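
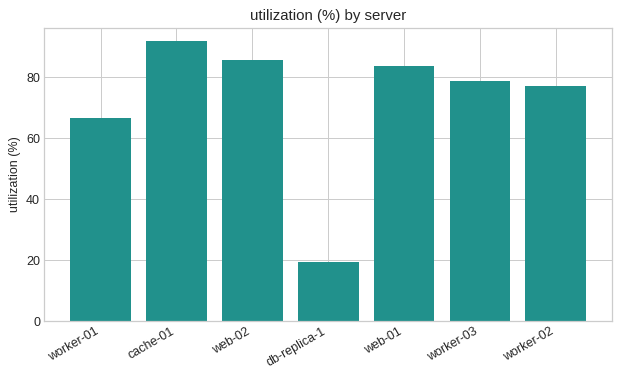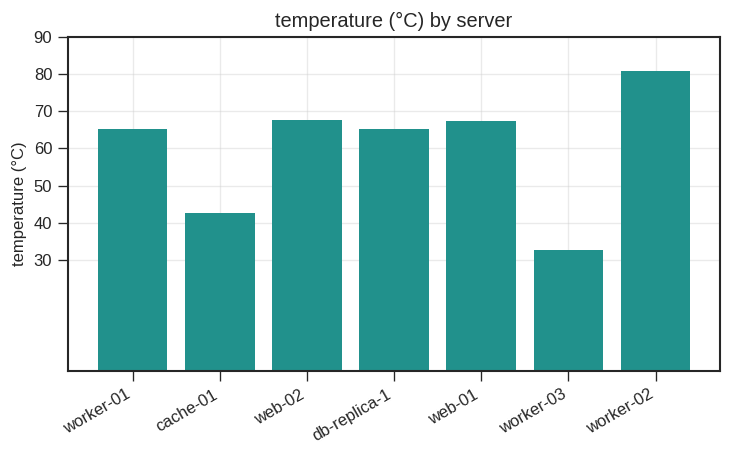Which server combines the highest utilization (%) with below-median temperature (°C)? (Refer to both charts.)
cache-01

Chart 2 median temperature (°C) ≈ 70; below-median servers: worker-01, cache-01, worker-03. Among those, cache-01 has the highest utilization (%) (≈ 90).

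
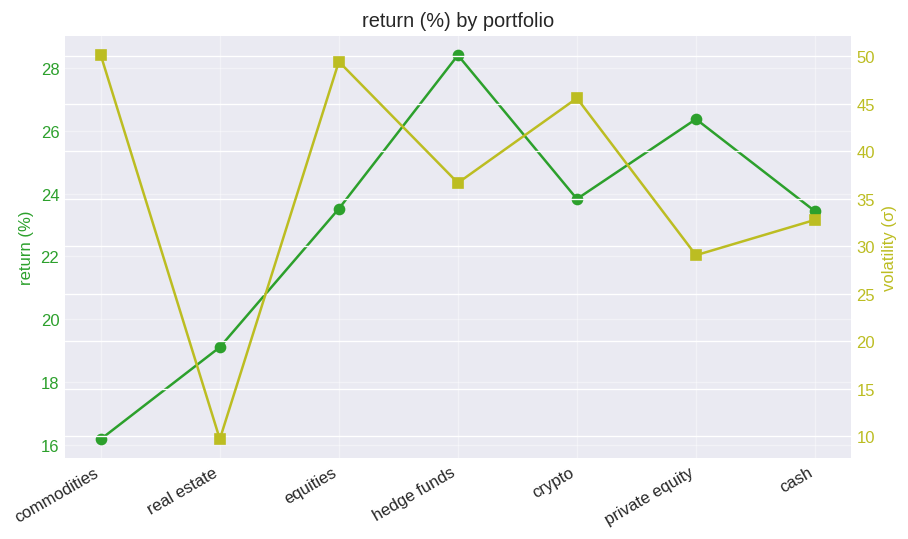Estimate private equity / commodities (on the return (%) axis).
private equity ≈ 26, commodities ≈ 16; 26/16 ≈ 1.62.

≈ 1.62×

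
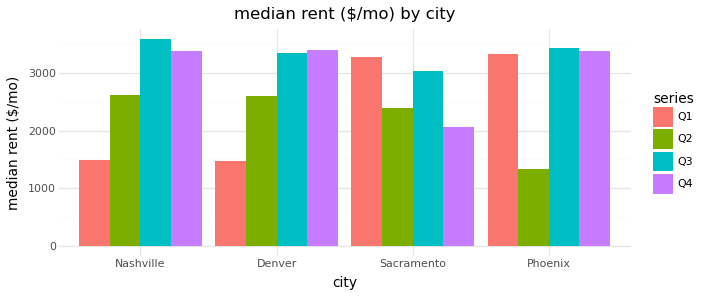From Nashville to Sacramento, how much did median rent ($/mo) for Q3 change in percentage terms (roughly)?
Nashville ≈ 3500, Sacramento ≈ 3000; (3000 − 3500) / 3500 ≈ -14.3%.

≈ -14.3%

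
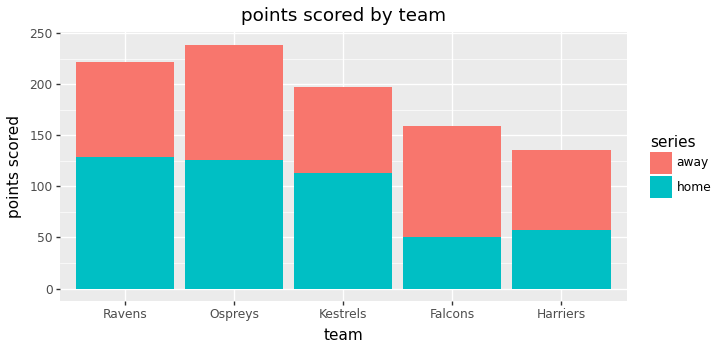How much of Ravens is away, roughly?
away top ≈ 220, bottom ≈ 120; segment ≈ 100.

≈ 100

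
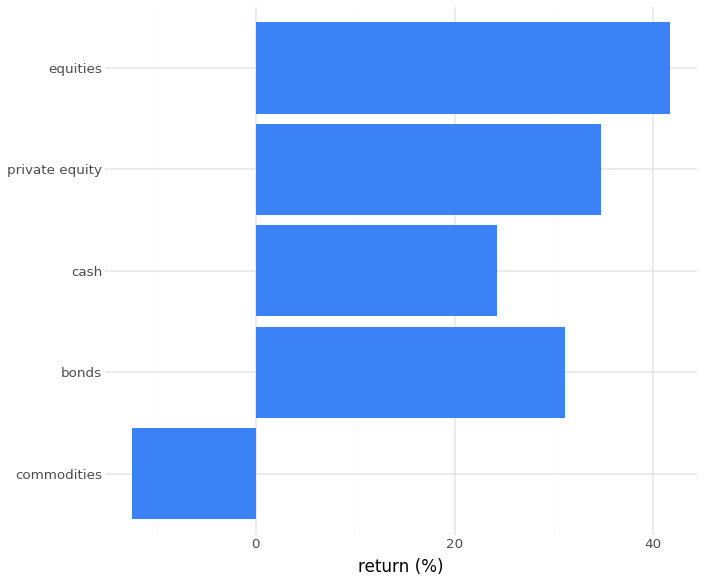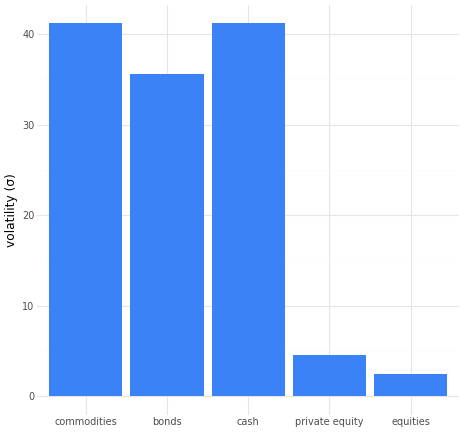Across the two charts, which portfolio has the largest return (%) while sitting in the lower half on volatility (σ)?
Chart 2 median volatility (σ) ≈ 35; below-median portfolios: private equity, equities. Among those, equities has the highest return (%) (≈ 40).

equities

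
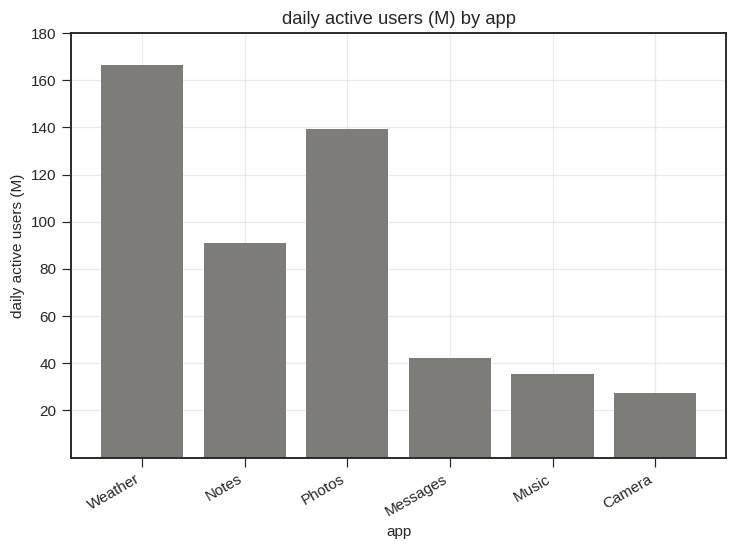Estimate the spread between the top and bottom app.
Max Weather ≈ 160, min Camera ≈ 20; range ≈ 140.

≈ 140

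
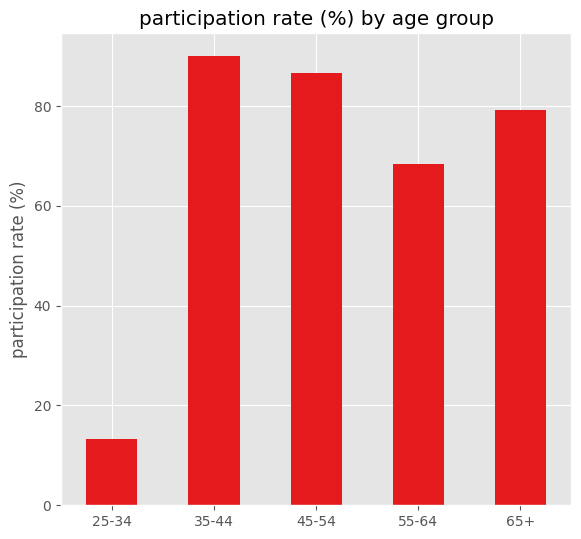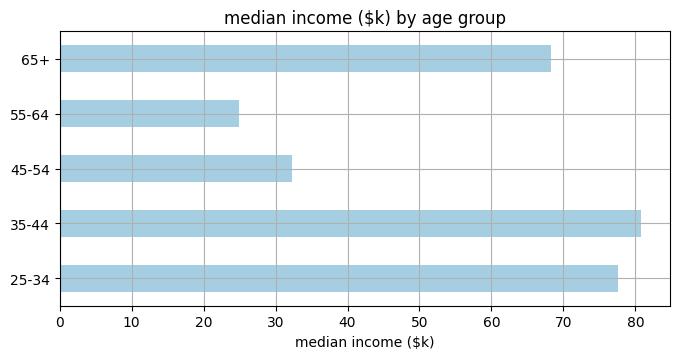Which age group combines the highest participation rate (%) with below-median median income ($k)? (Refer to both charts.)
Chart 2 median median income ($k) ≈ 70; below-median age groups: 45-54, 55-64. Among those, 45-54 has the highest participation rate (%) (≈ 90).

45-54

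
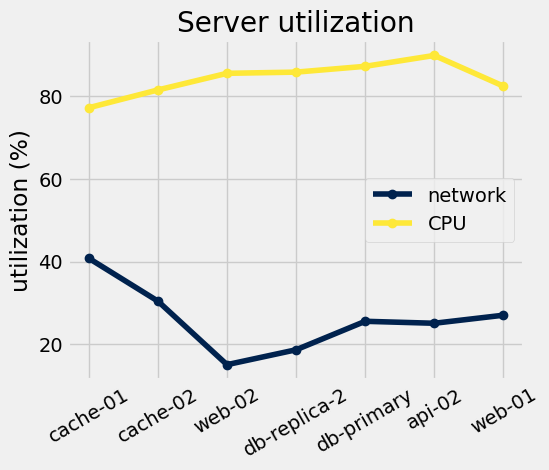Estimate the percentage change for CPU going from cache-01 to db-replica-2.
cache-01 ≈ 80, db-replica-2 ≈ 90; (90 − 80) / 80 ≈ +12.5%.

≈ +12.5%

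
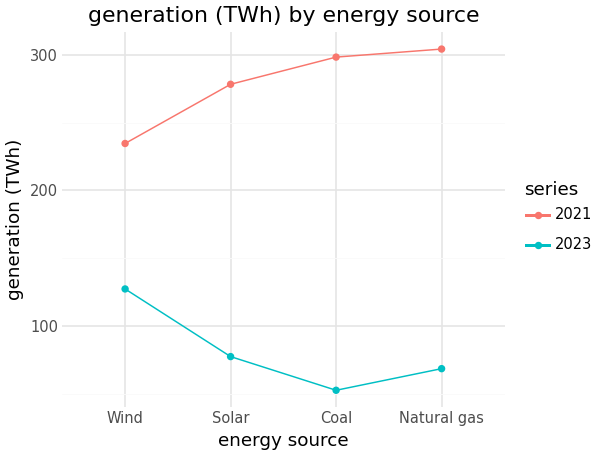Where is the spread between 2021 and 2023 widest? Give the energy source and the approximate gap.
Coal: 2021 ≈ 300, 2023 ≈ 50 → gap ≈ 250. Next-largest (Natural gas) is only ≈ 225.

Coal, ≈ 250 TWh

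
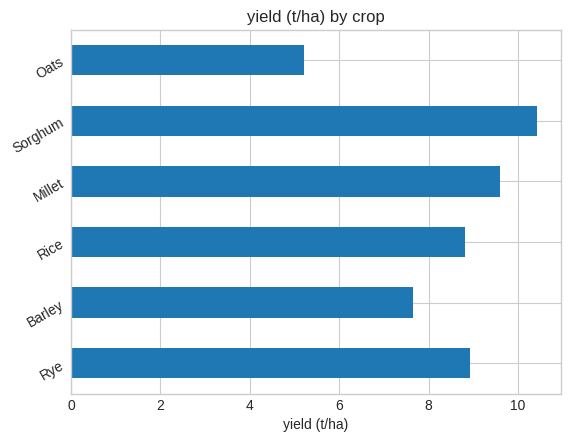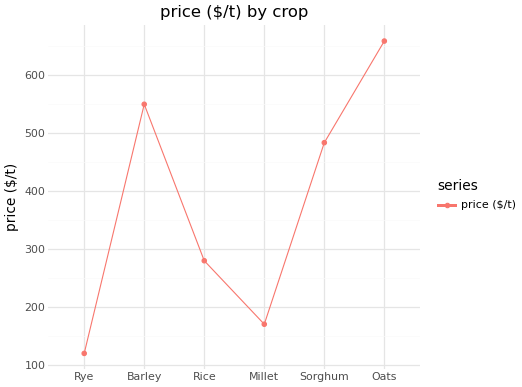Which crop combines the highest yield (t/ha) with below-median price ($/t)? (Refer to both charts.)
Chart 2 median price ($/t) ≈ 400; below-median crops: Rye, Rice, Millet. Among those, Millet has the highest yield (t/ha) (≈ 10).

Millet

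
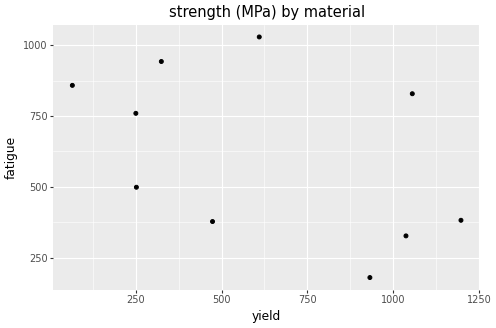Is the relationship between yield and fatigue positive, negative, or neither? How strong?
negative, moderate

Points are negatively correlated; moderate (|r| ≈ 0.5).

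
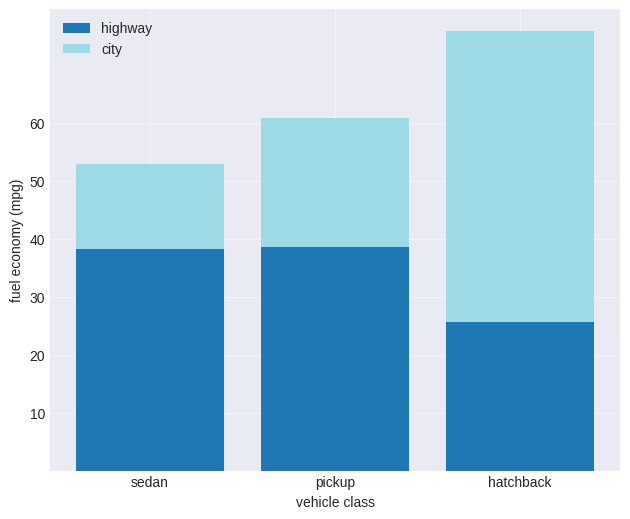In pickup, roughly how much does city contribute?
≈ 20

city top ≈ 60, bottom ≈ 40; segment ≈ 20.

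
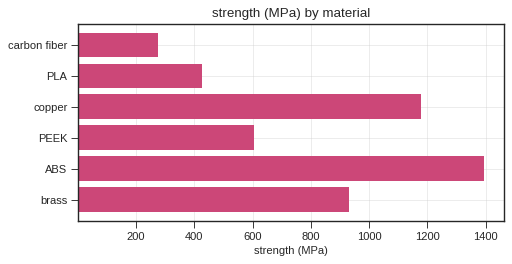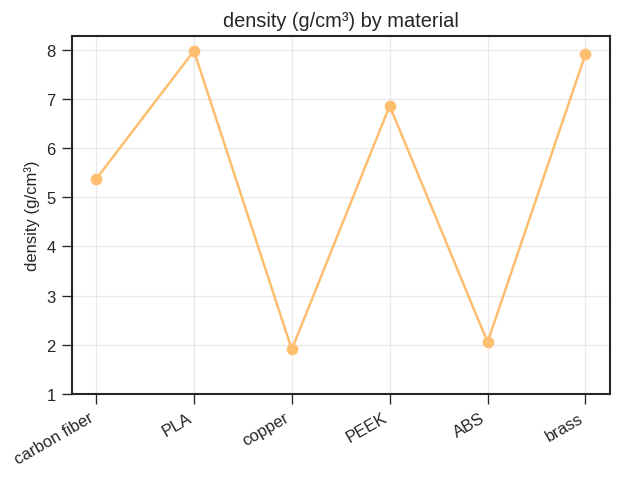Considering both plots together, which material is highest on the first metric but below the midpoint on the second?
Chart 2 median density (g/cm³) ≈ 6; below-median materials: carbon fiber, copper, ABS. Among those, ABS has the highest strength (MPa) (≈ 1400).

ABS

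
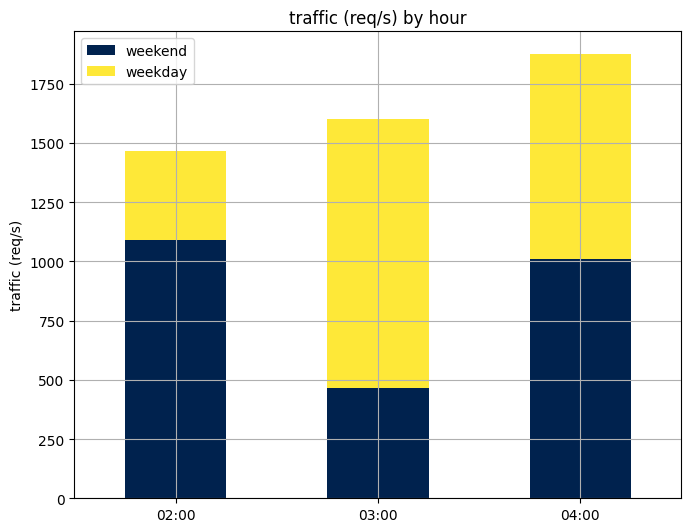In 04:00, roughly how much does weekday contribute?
weekday top ≈ 1800, bottom ≈ 1000; segment ≈ 800.

≈ 800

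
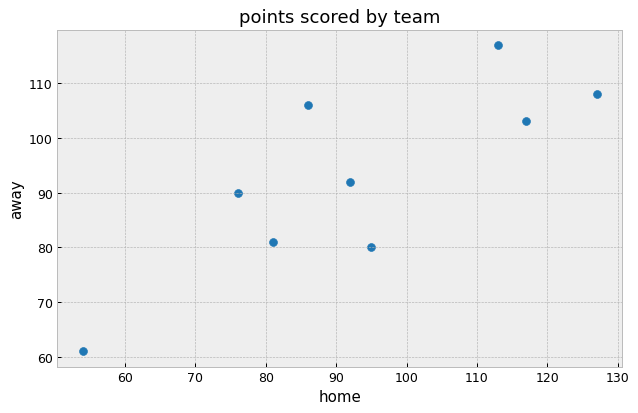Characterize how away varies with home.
positive, strong

Points are positively correlated; strong (|r| ≈ 0.8).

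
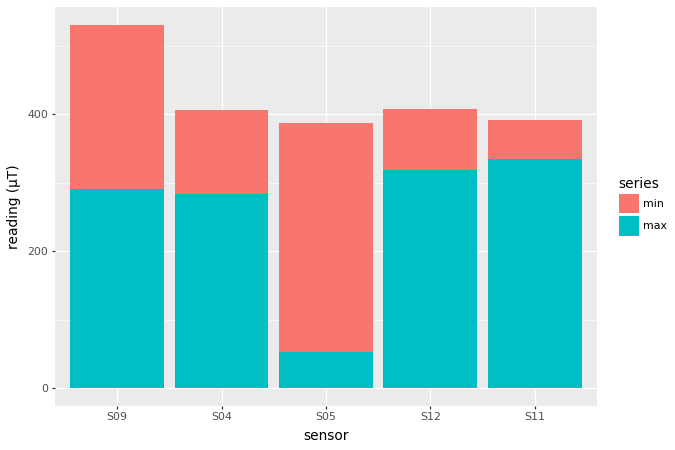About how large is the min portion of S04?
≈ 100

min top ≈ 400, bottom ≈ 300; segment ≈ 100.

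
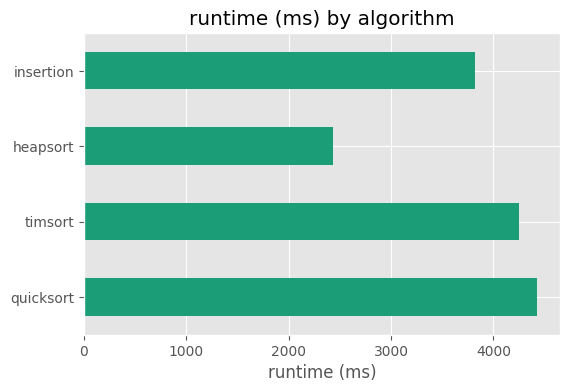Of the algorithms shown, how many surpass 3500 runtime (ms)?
3

Above 3500: quicksort, timsort, insertion.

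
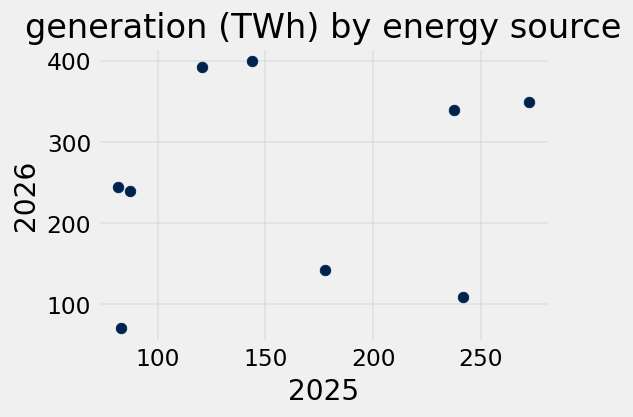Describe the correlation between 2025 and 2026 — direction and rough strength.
no clear correlation

Points are roughly uncorrelated; weak (|r| ≈ 0.2).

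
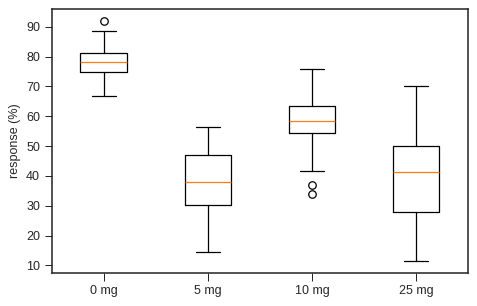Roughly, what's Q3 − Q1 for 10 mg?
Q3 ≈ 65, Q1 ≈ 55; IQR ≈ 10.

≈ 10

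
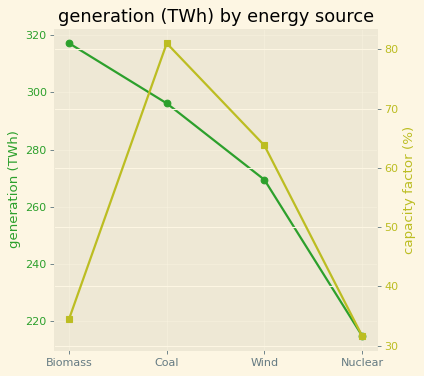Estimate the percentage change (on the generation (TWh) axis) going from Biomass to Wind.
≈ -15.6%

Biomass ≈ 320, Wind ≈ 270; (270 − 320) / 320 ≈ -15.6%.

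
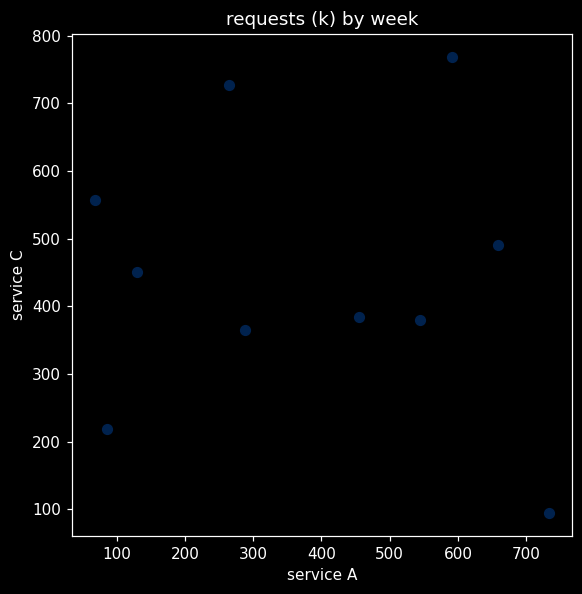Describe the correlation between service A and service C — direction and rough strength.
Points are roughly uncorrelated; weak (|r| ≈ 0.1).

no clear correlation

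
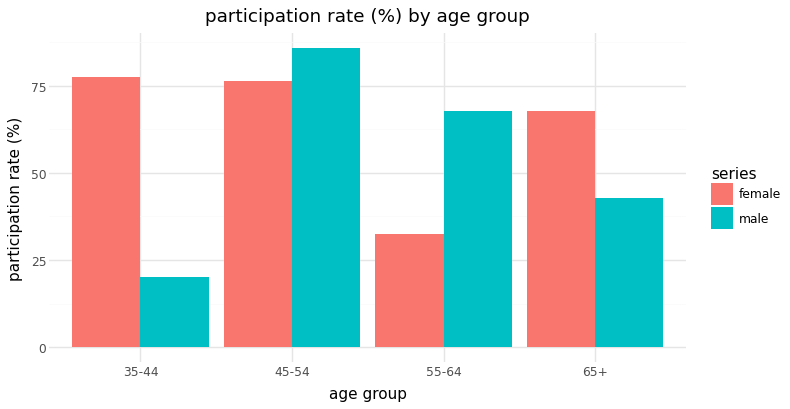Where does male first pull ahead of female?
35-44: male ≈ 20 vs female ≈ 80 (not yet); 45-54: male ≈ 90 vs female ≈ 80 (first crossover).

45-54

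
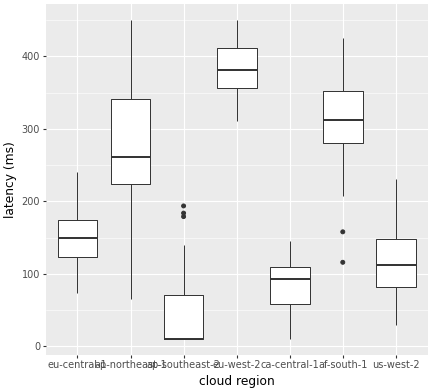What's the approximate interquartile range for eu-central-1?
Q3 ≈ 150, Q1 ≈ 100; IQR ≈ 50.

≈ 50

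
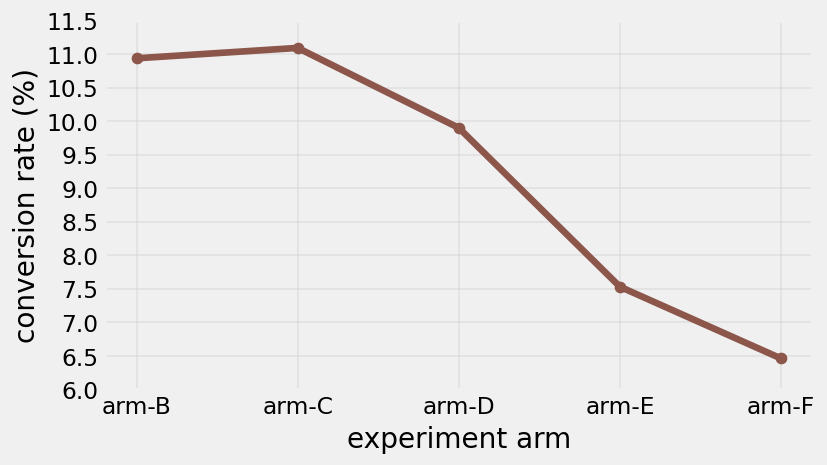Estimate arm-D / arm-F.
≈ 1.54×

arm-D ≈ 10.0, arm-F ≈ 6.5; 10.0/6.5 ≈ 1.54.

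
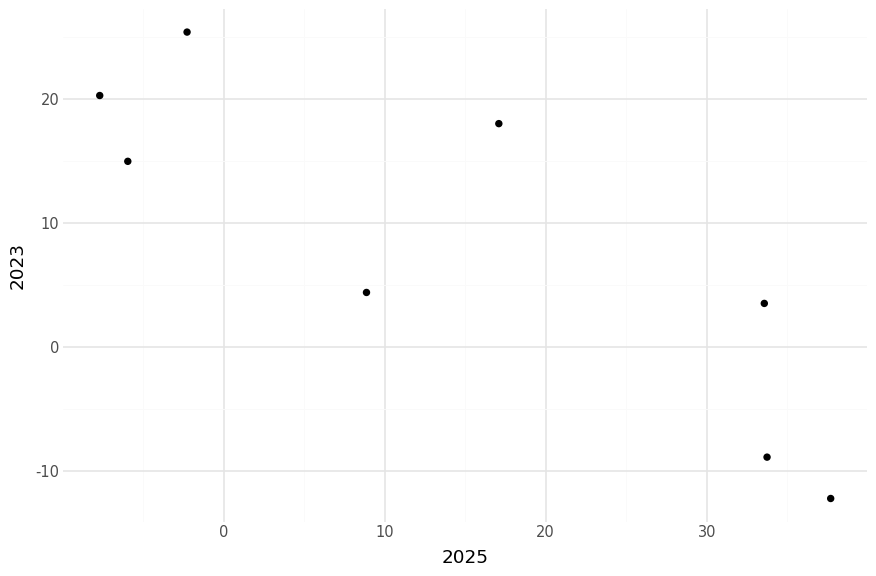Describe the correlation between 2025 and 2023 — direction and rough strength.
Points are negatively correlated; strong (|r| ≈ 0.8).

negative, strong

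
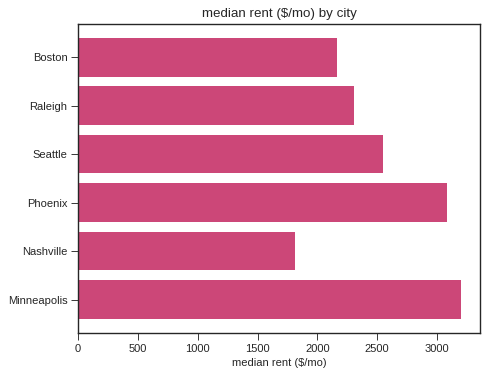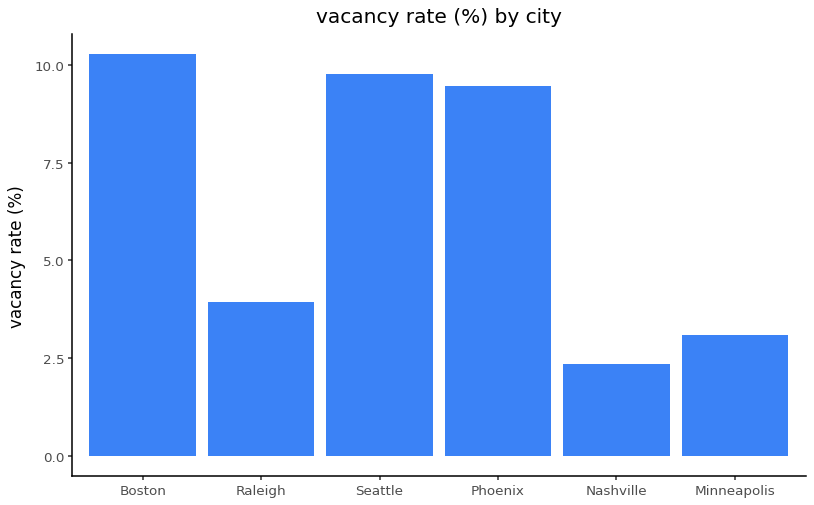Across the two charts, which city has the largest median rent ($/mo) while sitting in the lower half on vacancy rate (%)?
Chart 2 median vacancy rate (%) ≈ 7; below-median cities: Raleigh, Nashville, Minneapolis. Among those, Minneapolis has the highest median rent ($/mo) (≈ 3000).

Minneapolis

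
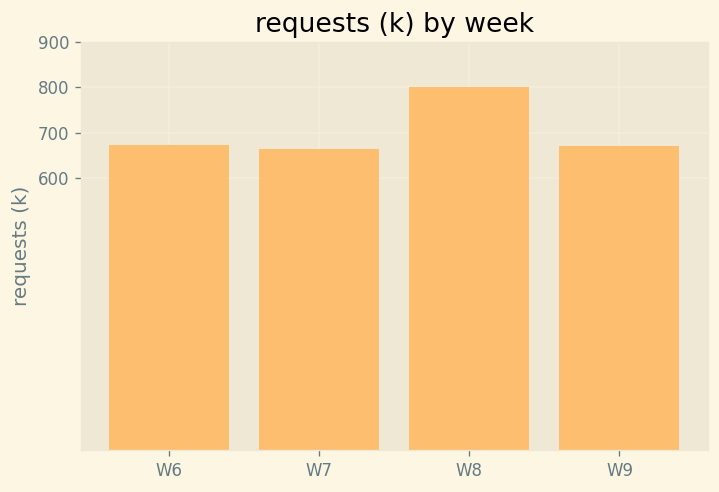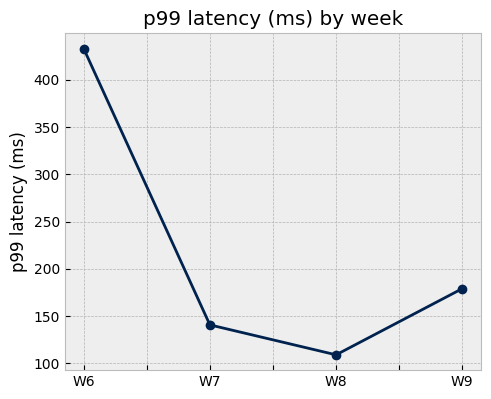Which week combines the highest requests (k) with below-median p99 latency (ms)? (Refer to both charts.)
W8

Chart 2 median p99 latency (ms) ≈ 150; below-median weeks: W7, W8. Among those, W8 has the highest requests (k) (≈ 800).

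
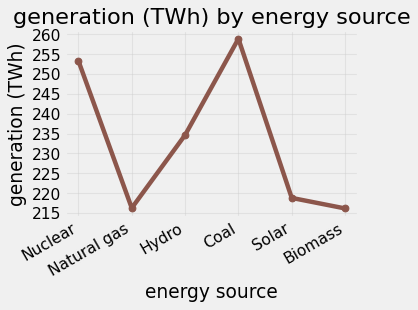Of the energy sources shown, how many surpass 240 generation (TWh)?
Above 240: Nuclear, Coal.

2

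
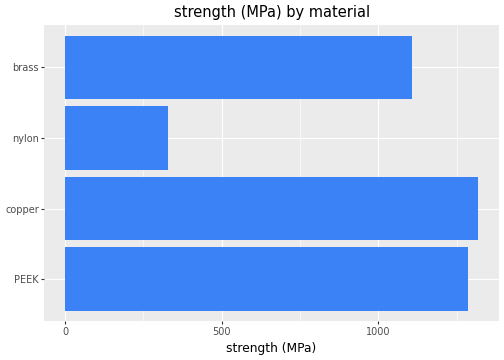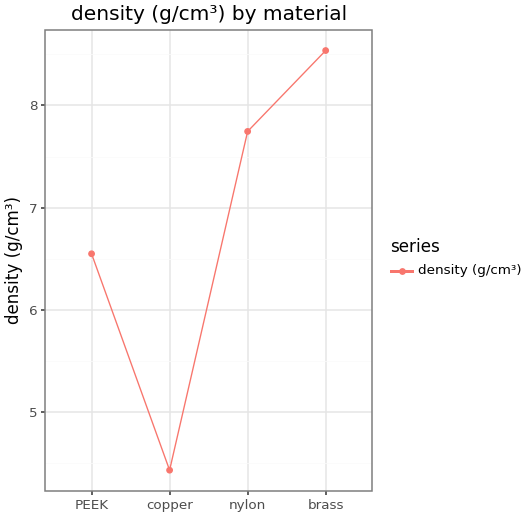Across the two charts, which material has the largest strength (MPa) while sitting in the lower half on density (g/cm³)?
Chart 2 median density (g/cm³) ≈ 7; below-median materials: PEEK, copper. Among those, copper has the highest strength (MPa) (≈ 1400).

copper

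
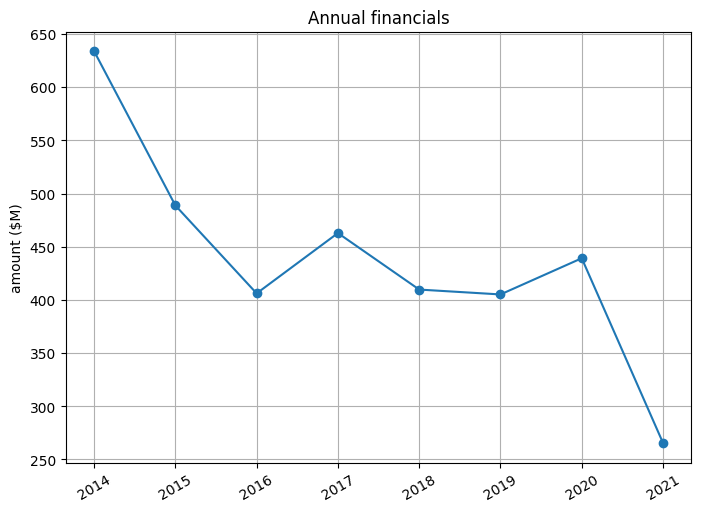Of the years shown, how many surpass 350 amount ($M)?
7

Above 350: 2014, 2015, 2016, 2017, 2018, 2019, 2020.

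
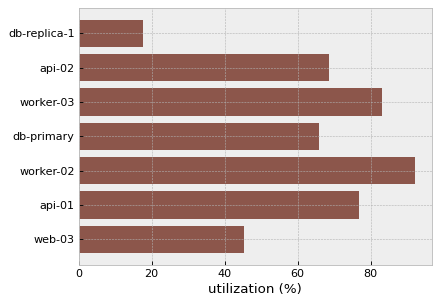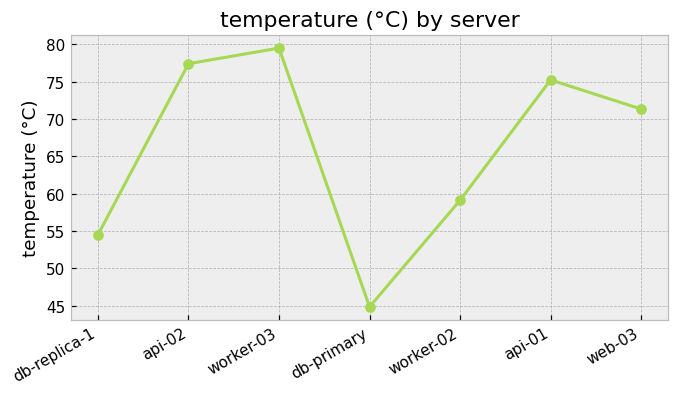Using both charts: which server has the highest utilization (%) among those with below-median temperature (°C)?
worker-02

Chart 2 median temperature (°C) ≈ 70; below-median servers: db-replica-1, db-primary, worker-02. Among those, worker-02 has the highest utilization (%) (≈ 90).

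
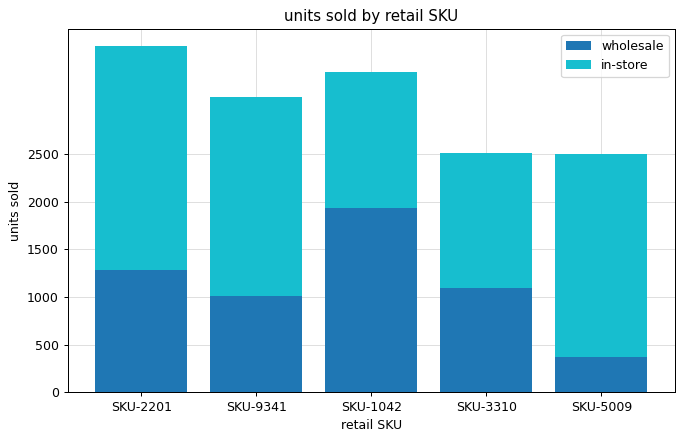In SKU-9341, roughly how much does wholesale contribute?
≈ 1000

wholesale top ≈ 1000, bottom ≈ 0; segment ≈ 1000.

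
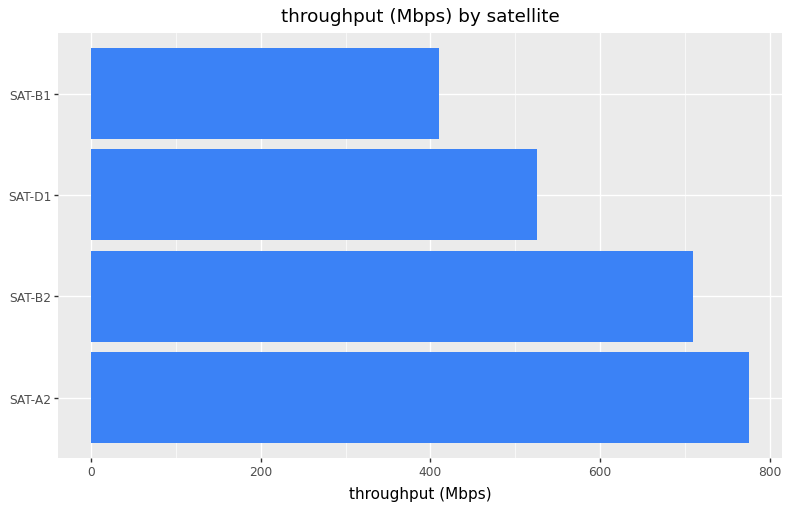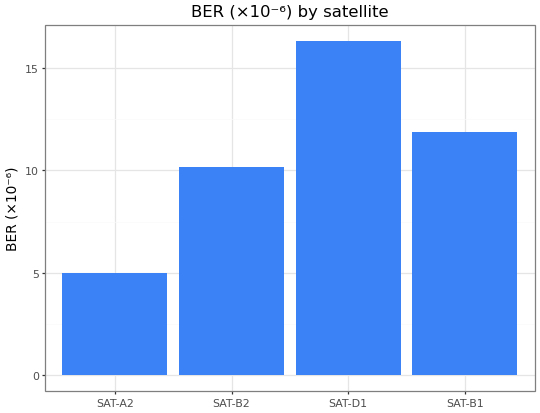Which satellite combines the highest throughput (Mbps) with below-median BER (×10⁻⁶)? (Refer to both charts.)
SAT-A2

Chart 2 median BER (×10⁻⁶) ≈ 12; below-median satellites: SAT-A2, SAT-B2. Among those, SAT-A2 has the highest throughput (Mbps) (≈ 800).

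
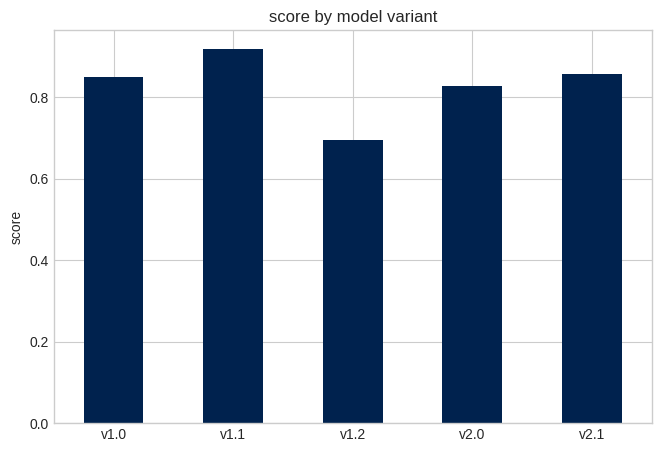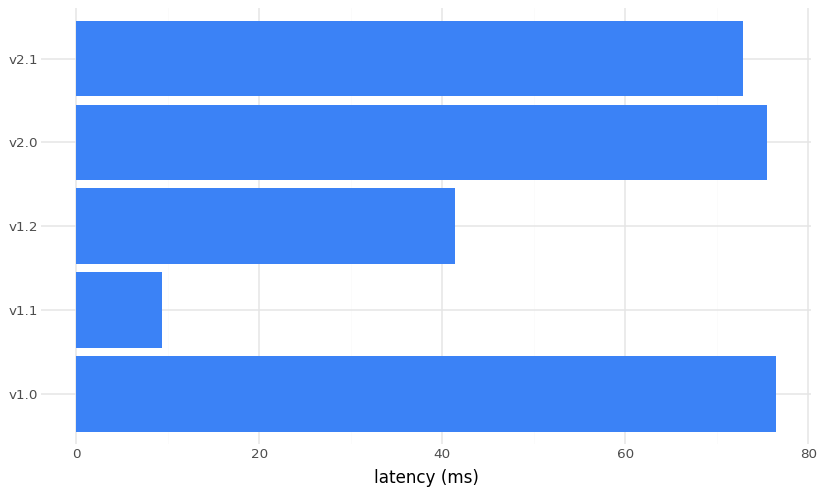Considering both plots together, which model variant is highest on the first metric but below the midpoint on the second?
v1.1

Chart 2 median latency (ms) ≈ 70; below-median model variants: v1.1, v1.2. Among those, v1.1 has the highest score (≈ 0.9).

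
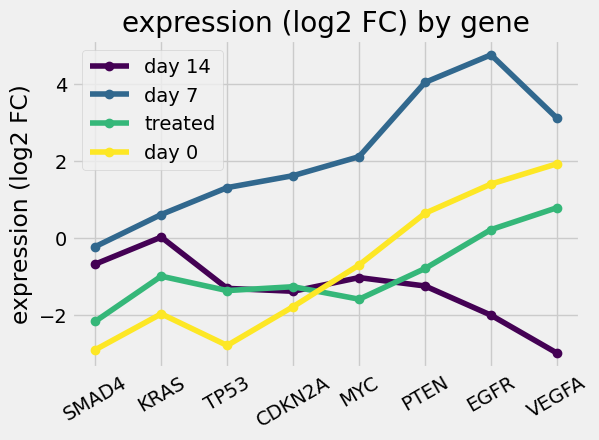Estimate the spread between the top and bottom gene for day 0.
≈ 5

Max VEGFA ≈ 2, min SMAD4 ≈ -3; range ≈ 5.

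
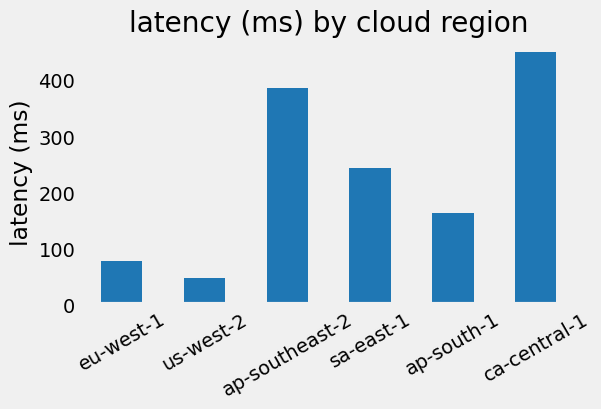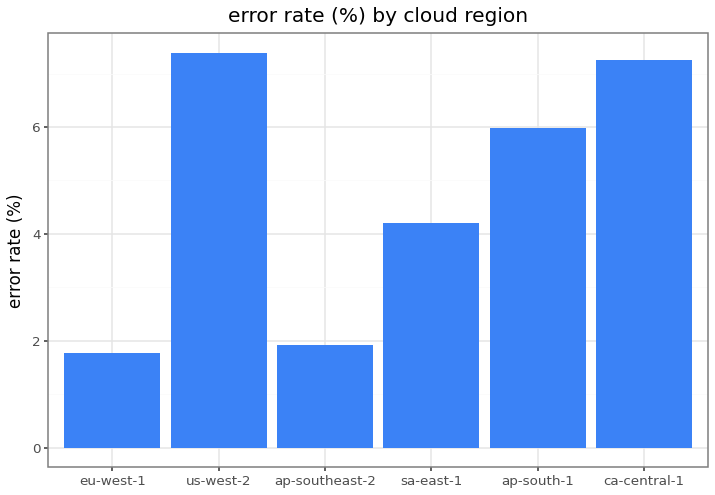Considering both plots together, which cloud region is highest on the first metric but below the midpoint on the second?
ap-southeast-2

Chart 2 median error rate (%) ≈ 5; below-median cloud regions: eu-west-1, ap-southeast-2, sa-east-1. Among those, ap-southeast-2 has the highest latency (ms) (≈ 400).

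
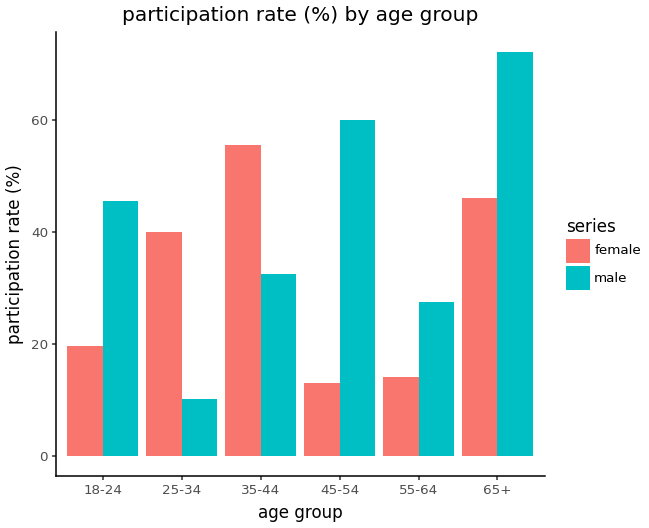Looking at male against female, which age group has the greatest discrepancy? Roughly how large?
45-54: male ≈ 60, female ≈ 10 → gap ≈ 50. Next-largest (25-34) is only ≈ 30.

45-54, ≈ 50 %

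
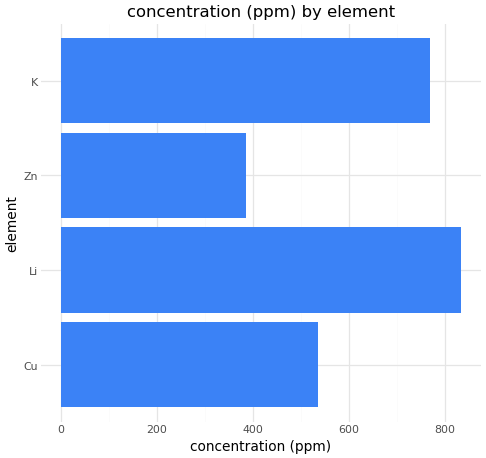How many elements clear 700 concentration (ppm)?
2

Above 700: Li, K.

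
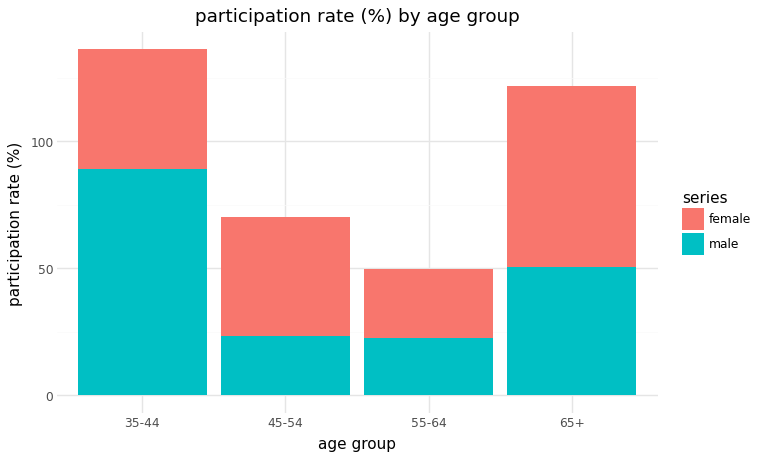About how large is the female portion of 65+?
female top ≈ 120, bottom ≈ 60; segment ≈ 60.

≈ 60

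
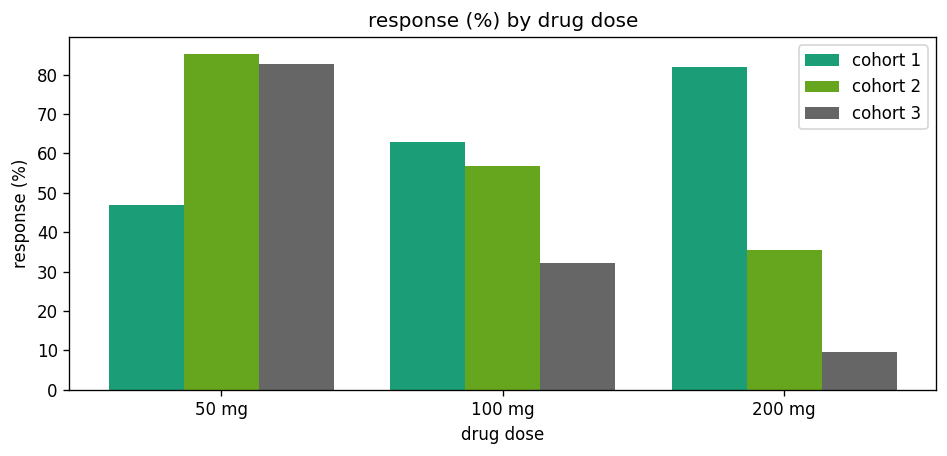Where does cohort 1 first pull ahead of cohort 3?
100 mg

50 mg: cohort 1 ≈ 50 vs cohort 3 ≈ 80 (not yet); 100 mg: cohort 1 ≈ 60 vs cohort 3 ≈ 30 (first crossover).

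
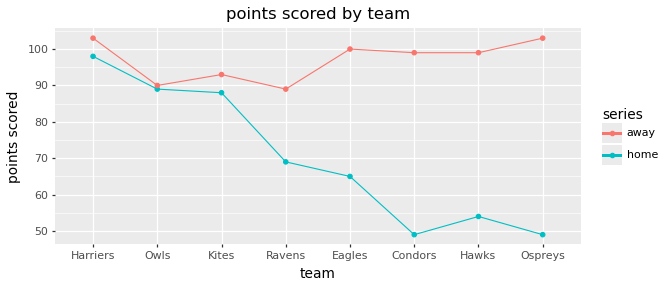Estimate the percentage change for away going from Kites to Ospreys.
≈ +10.5%

Kites ≈ 95, Ospreys ≈ 105; (105 − 95) / 95 ≈ +10.5%.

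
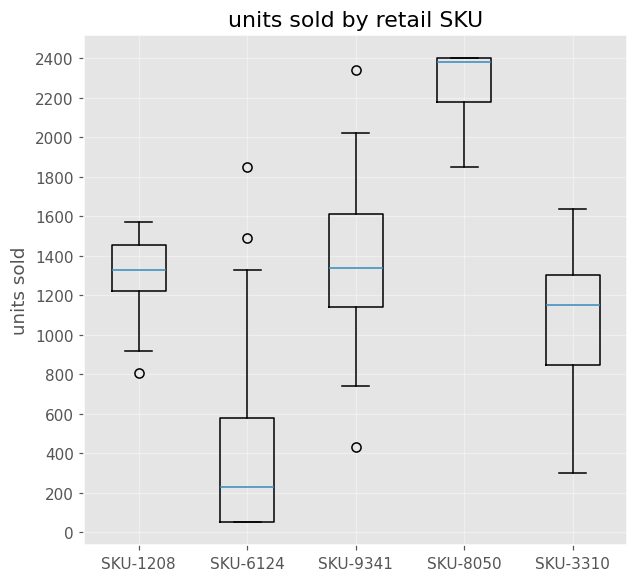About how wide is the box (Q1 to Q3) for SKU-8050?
≈ 200

Q3 ≈ 2400, Q1 ≈ 2200; IQR ≈ 200.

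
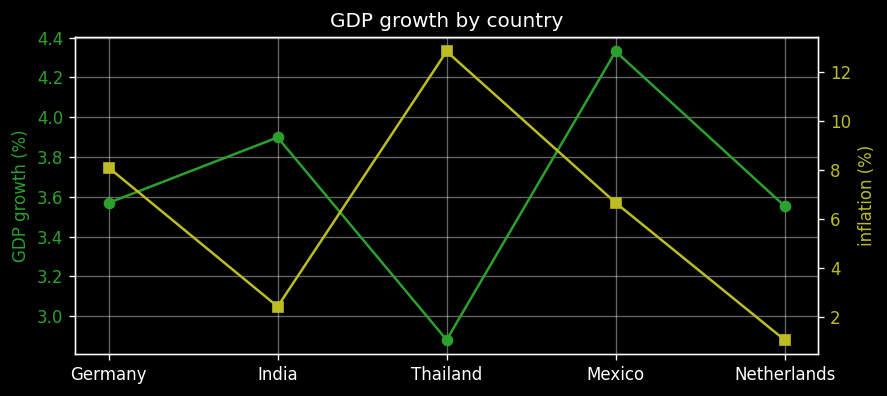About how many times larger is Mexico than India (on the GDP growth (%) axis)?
Mexico ≈ 4.4, India ≈ 3.8; 4.4/3.8 ≈ 1.16.

≈ 1.16×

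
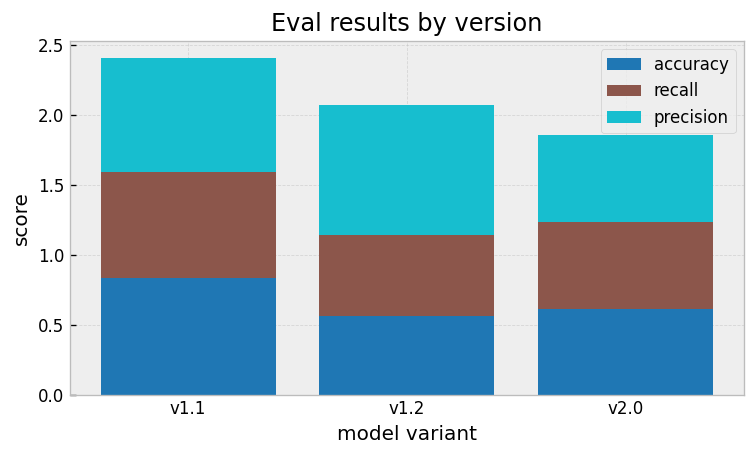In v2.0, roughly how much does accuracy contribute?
≈ 0.5

accuracy top ≈ 0.5, bottom ≈ 0.0; segment ≈ 0.5.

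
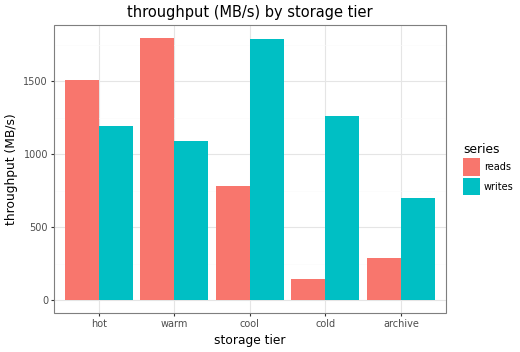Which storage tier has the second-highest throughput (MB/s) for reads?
Top 3 for reads: warm ≈ 1800, hot ≈ 1600, cool ≈ 800.

hot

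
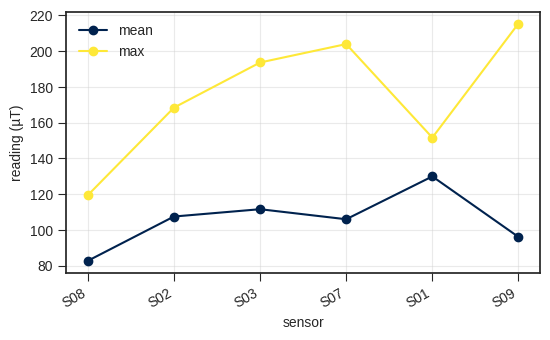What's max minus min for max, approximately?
≈ 100

Max S09 ≈ 220, min S08 ≈ 120; range ≈ 100.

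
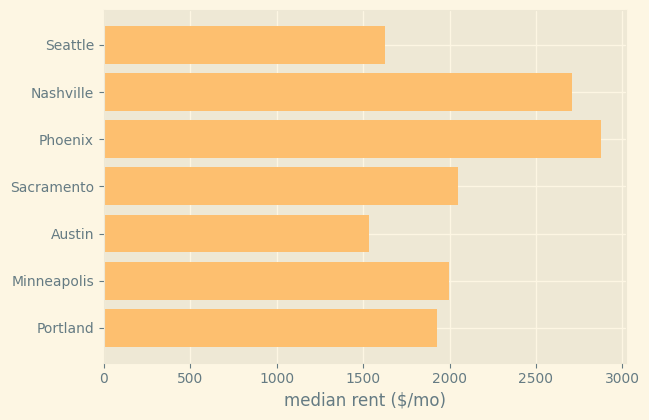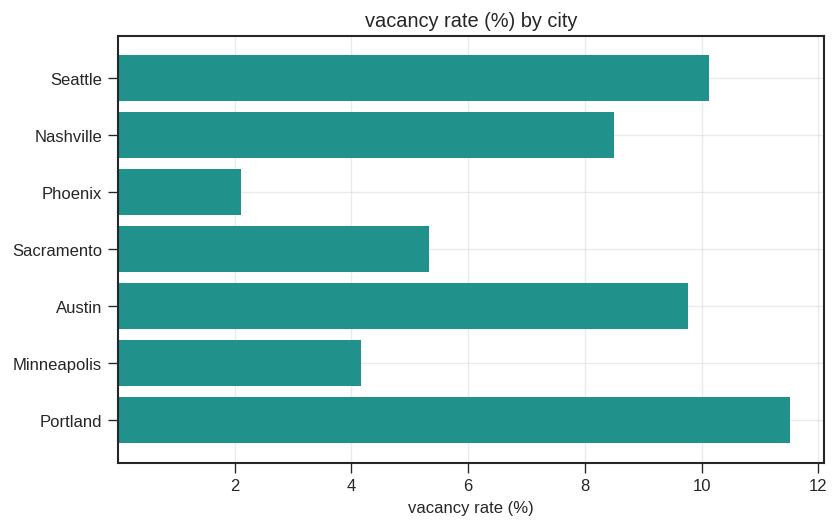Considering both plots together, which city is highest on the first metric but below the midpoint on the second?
Chart 2 median vacancy rate (%) ≈ 8; below-median cities: Phoenix, Sacramento, Minneapolis. Among those, Phoenix has the highest median rent ($/mo) (≈ 3000).

Phoenix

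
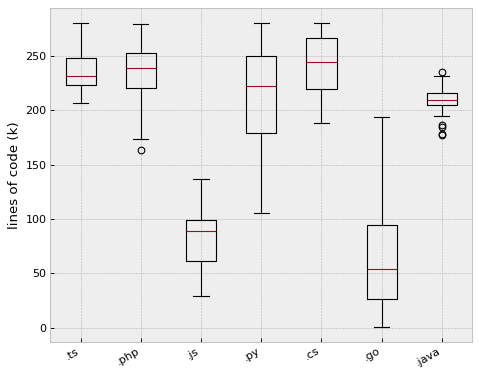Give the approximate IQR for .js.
≈ 40

Q3 ≈ 100, Q1 ≈ 60; IQR ≈ 40.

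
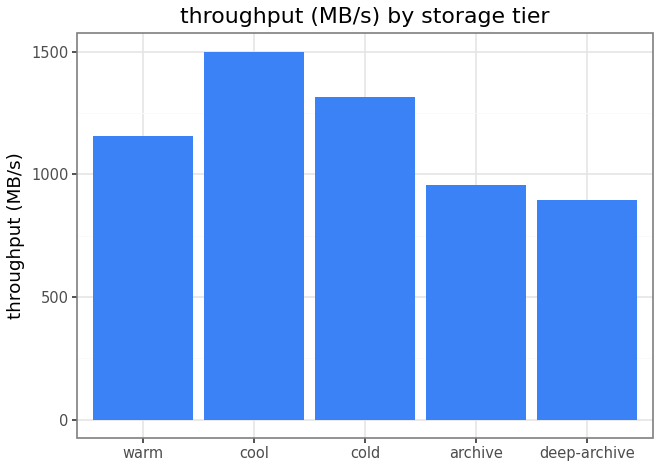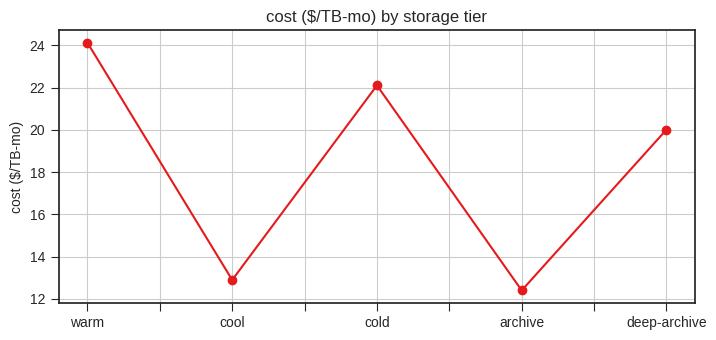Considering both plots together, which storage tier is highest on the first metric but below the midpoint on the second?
Chart 2 median cost ($/TB-mo) ≈ 20; below-median storage tiers: cool, archive. Among those, cool has the highest throughput (MB/s) (≈ 1400).

cool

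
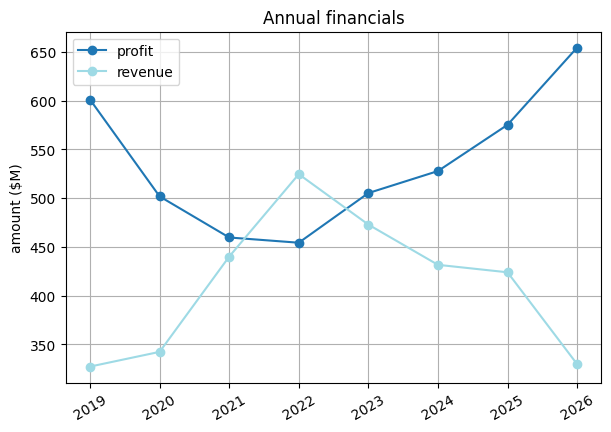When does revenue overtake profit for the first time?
2022

2021: revenue ≈ 450 vs profit ≈ 450 (not yet); 2022: revenue ≈ 500 vs profit ≈ 450 (first crossover).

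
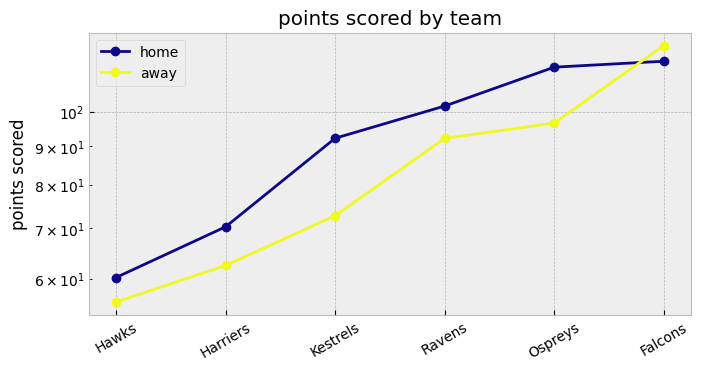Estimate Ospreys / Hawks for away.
Ospreys ≈ 100, Hawks ≈ 60; 100/60 ≈ 1.67.

≈ 1.67×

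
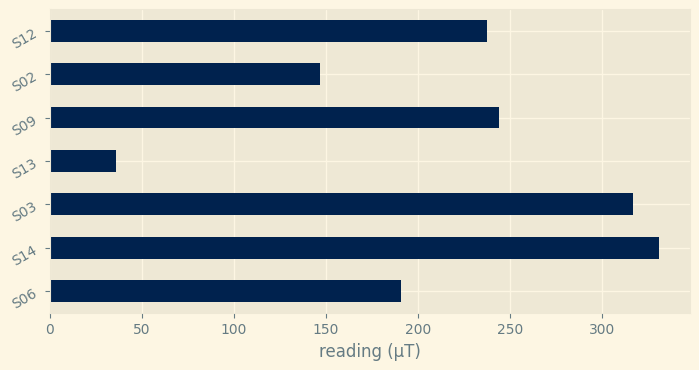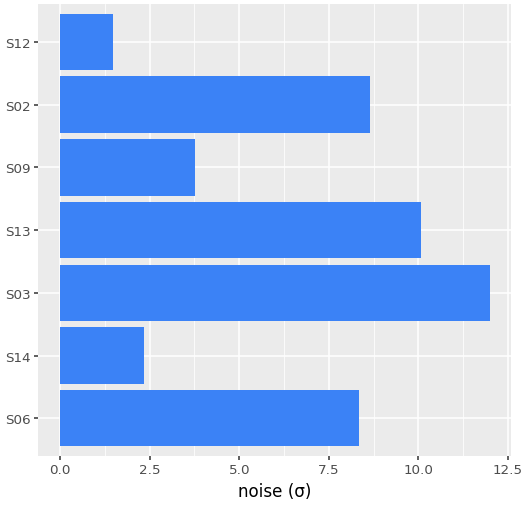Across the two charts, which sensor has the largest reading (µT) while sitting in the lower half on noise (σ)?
Chart 2 median noise (σ) ≈ 8; below-median sensors: S14, S09, S12. Among those, S14 has the highest reading (µT) (≈ 350).

S14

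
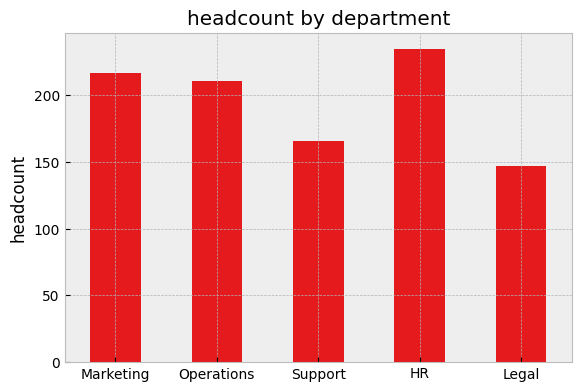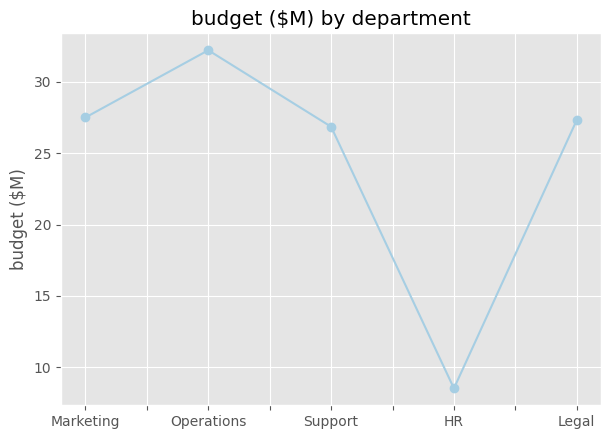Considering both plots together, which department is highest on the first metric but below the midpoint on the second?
HR

Chart 2 median budget ($M) ≈ 25; below-median departments: Support, HR. Among those, HR has the highest headcount (≈ 225).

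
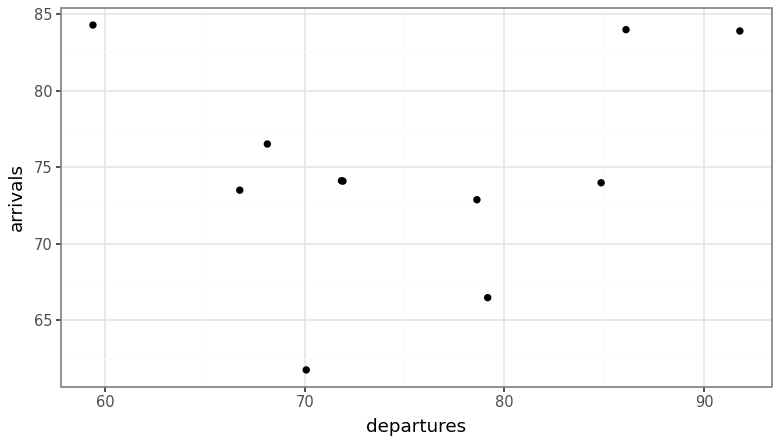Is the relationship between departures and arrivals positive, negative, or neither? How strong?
Points are roughly uncorrelated; weak (|r| ≈ 0.2).

no clear correlation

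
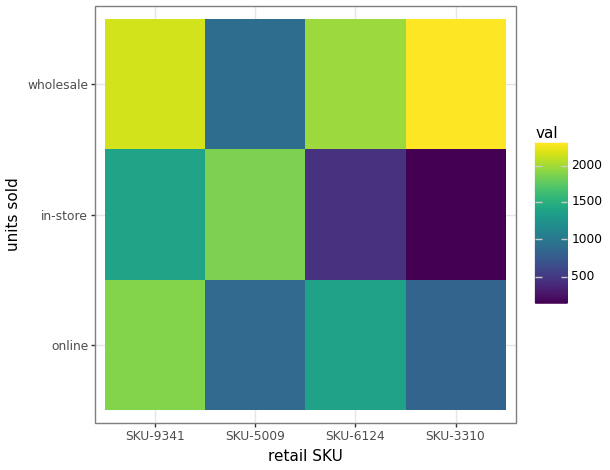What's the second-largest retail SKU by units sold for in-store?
Top 3 for in-store: SKU-5009 ≈ 1800, SKU-9341 ≈ 1400, SKU-6124 ≈ 400.

SKU-9341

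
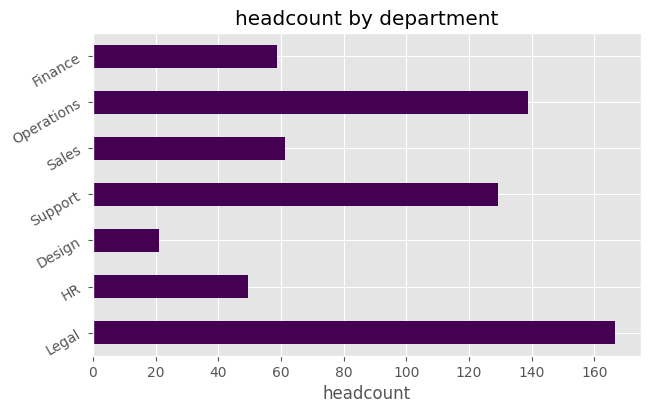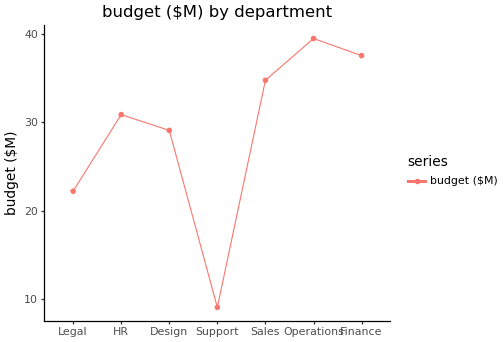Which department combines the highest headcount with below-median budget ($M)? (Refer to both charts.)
Legal

Chart 2 median budget ($M) ≈ 30; below-median departments: Legal, Design, Support. Among those, Legal has the highest headcount (≈ 160).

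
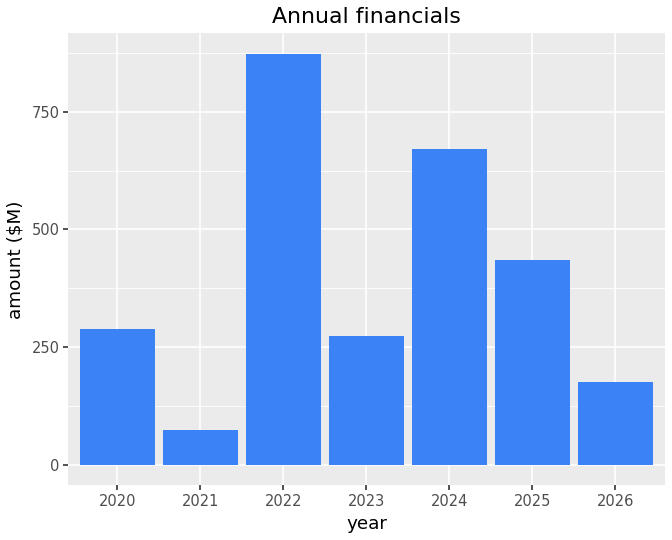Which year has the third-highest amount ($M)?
Top 4: 2022 ≈ 900, 2024 ≈ 700, 2025 ≈ 400, 2020 ≈ 300.

2025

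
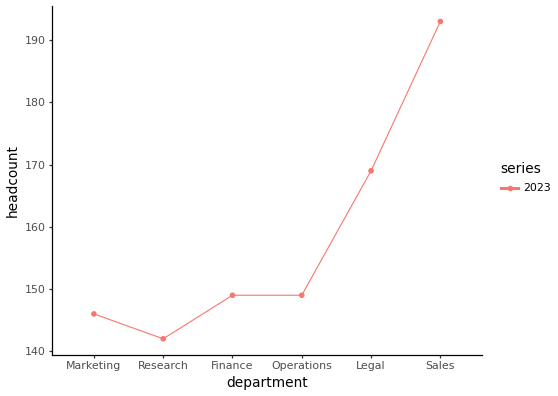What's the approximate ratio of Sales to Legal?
≈ 1.15×

Sales ≈ 195, Legal ≈ 170; 195/170 ≈ 1.15.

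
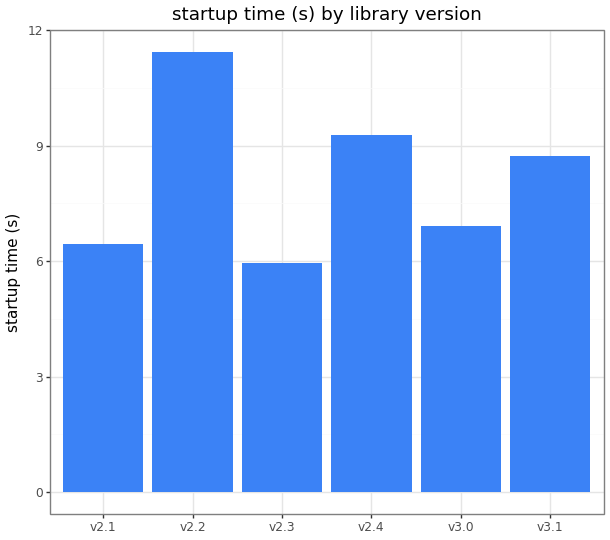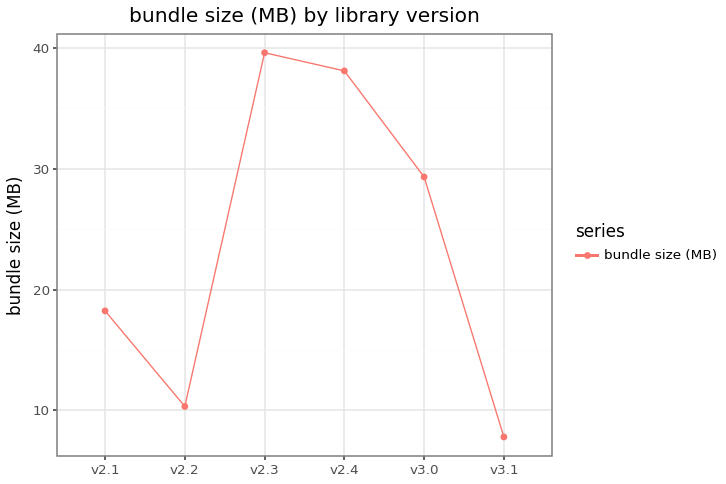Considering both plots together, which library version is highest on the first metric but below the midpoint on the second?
v2.2

Chart 2 median bundle size (MB) ≈ 25; below-median library versions: v2.1, v2.2, v3.1. Among those, v2.2 has the highest startup time (s) (≈ 12).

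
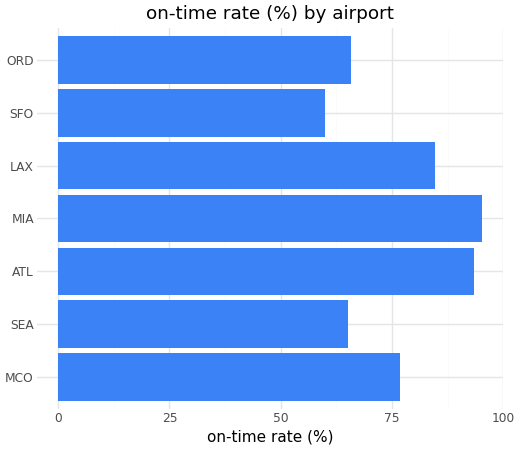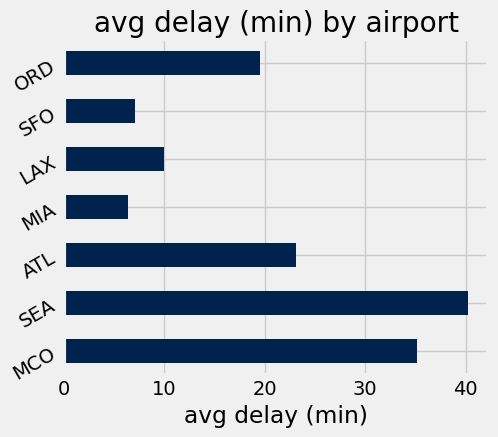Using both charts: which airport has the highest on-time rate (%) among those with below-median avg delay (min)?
Chart 2 median avg delay (min) ≈ 20; below-median airports: MIA, LAX, SFO. Among those, MIA has the highest on-time rate (%) (≈ 100).

MIA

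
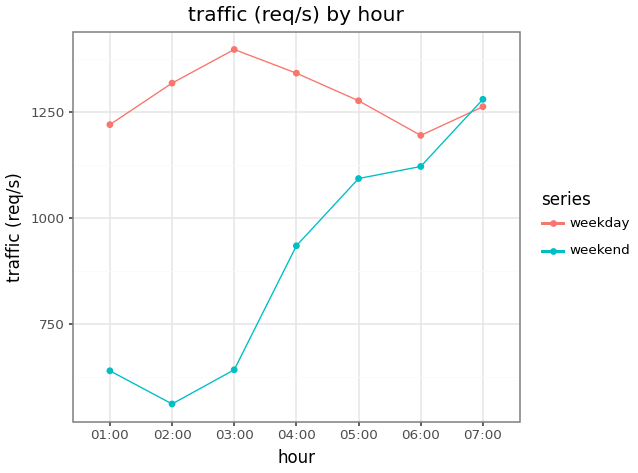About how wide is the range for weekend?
Max 07:00 ≈ 1300, min 02:00 ≈ 600; range ≈ 700.

≈ 700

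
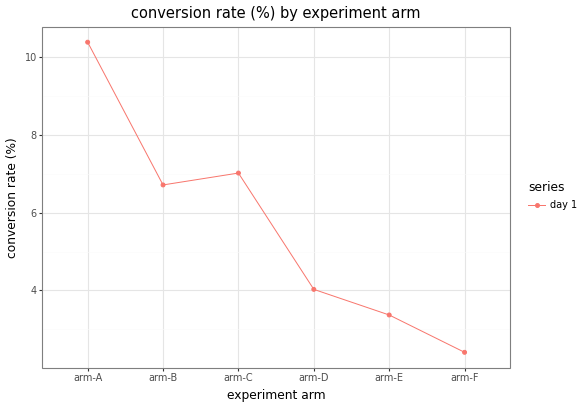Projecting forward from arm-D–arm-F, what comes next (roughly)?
≈ 1

Last three: 4, 3, 2 → slope ≈ -1/step → next ≈ 1.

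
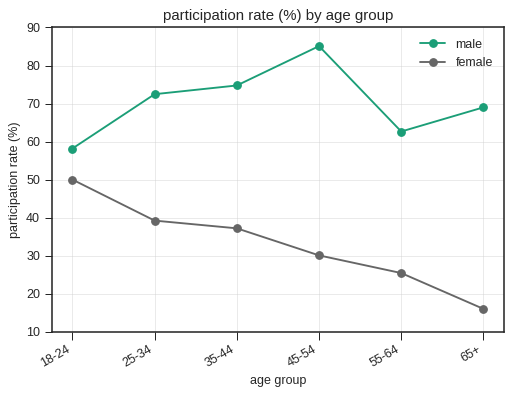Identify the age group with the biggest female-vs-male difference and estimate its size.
45-54: female ≈ 30, male ≈ 90 → gap ≈ 60. Next-largest (65+) is only ≈ 50.

45-54, ≈ 60 %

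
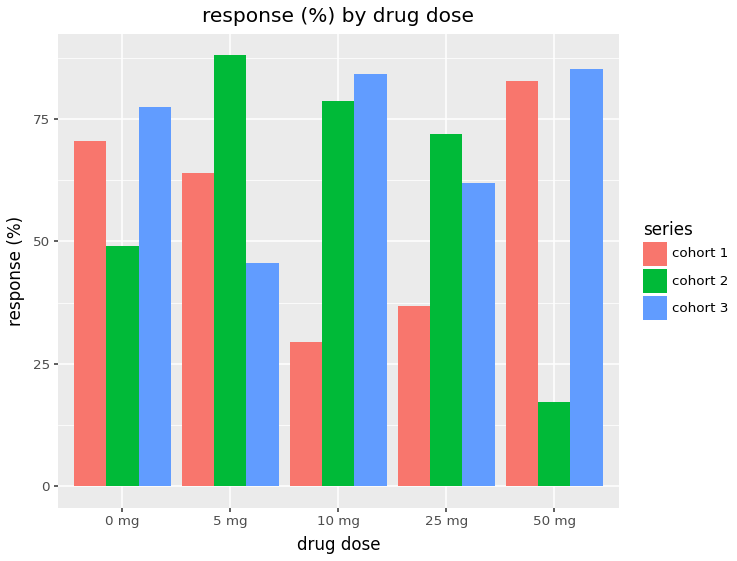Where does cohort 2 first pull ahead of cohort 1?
5 mg

0 mg: cohort 2 ≈ 50 vs cohort 1 ≈ 70 (not yet); 5 mg: cohort 2 ≈ 90 vs cohort 1 ≈ 60 (first crossover).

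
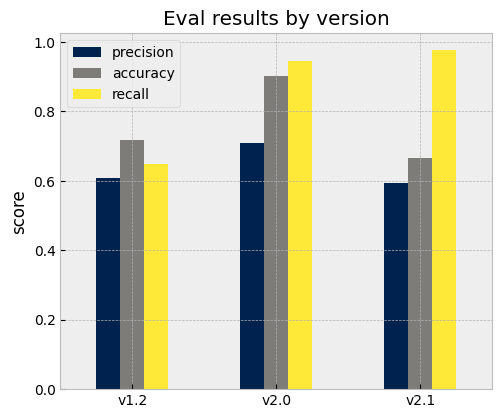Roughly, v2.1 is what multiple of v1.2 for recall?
v2.1 ≈ 1.0, v1.2 ≈ 0.6; 1.0/0.6 ≈ 1.67.

≈ 1.67×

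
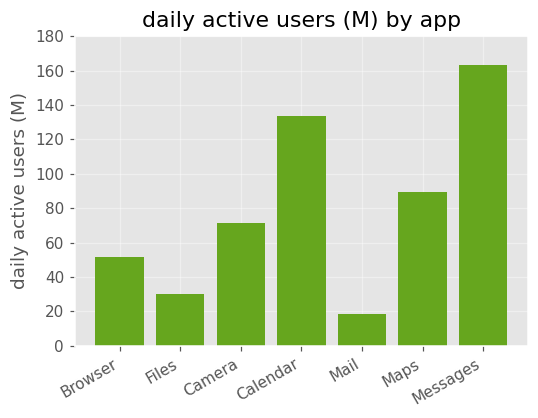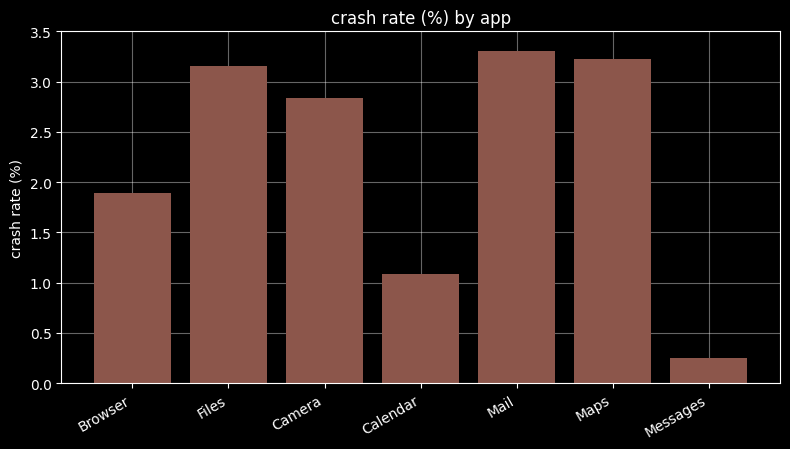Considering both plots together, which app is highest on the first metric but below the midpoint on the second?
Messages

Chart 2 median crash rate (%) ≈ 3; below-median apps: Browser, Calendar, Messages. Among those, Messages has the highest daily active users (M) (≈ 160).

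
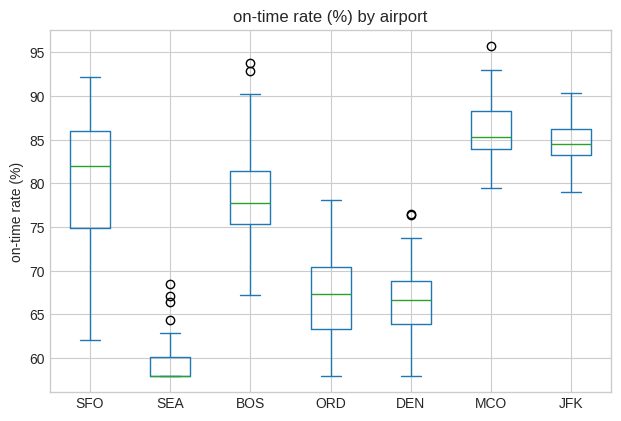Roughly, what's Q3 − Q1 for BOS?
≈ 5

Q3 ≈ 80, Q1 ≈ 75; IQR ≈ 5.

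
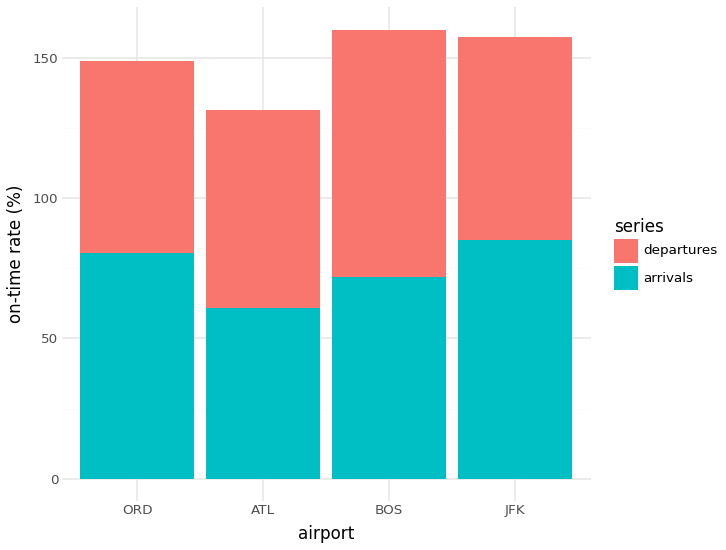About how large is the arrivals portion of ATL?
≈ 60

arrivals top ≈ 60, bottom ≈ 0; segment ≈ 60.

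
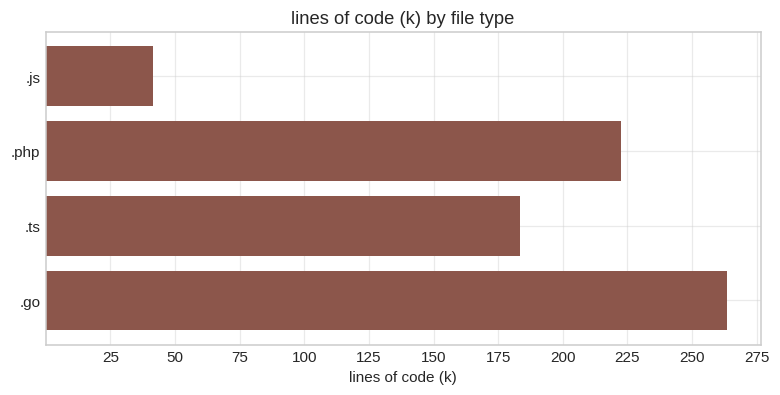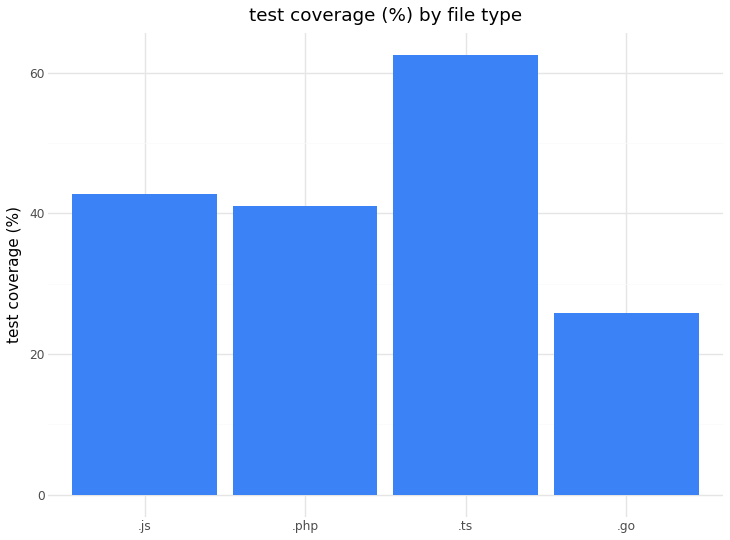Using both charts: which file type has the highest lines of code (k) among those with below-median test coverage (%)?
.go

Chart 2 median test coverage (%) ≈ 40; below-median file types: .php, .go. Among those, .go has the highest lines of code (k) (≈ 275).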